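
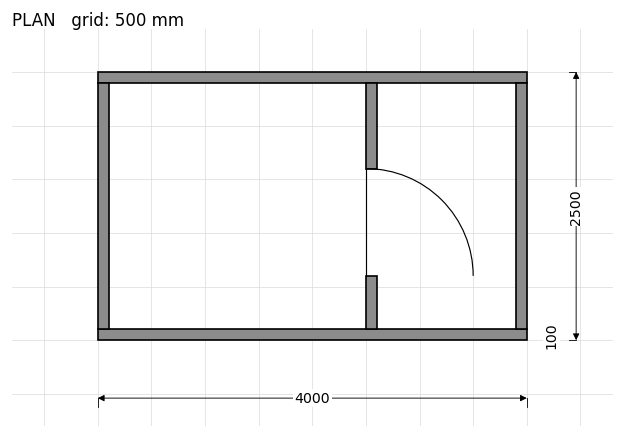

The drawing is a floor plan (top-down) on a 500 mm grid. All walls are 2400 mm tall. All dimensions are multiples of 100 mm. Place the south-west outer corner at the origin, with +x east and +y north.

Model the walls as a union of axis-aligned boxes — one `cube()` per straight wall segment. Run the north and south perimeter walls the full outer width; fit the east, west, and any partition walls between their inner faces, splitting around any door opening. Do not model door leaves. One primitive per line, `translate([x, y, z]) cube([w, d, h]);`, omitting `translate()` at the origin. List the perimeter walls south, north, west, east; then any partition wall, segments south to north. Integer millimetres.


cube([4000, 100, 2400]);
translate([0, 2400, 0]) cube([4000, 100, 2400]);
translate([0, 100, 0]) cube([100, 2300, 2400]);
translate([3900, 100, 0]) cube([100, 2300, 2400]);
translate([2500, 100, 0]) cube([100, 500, 2400]);
translate([2500, 1600, 0]) cube([100, 800, 2400]);


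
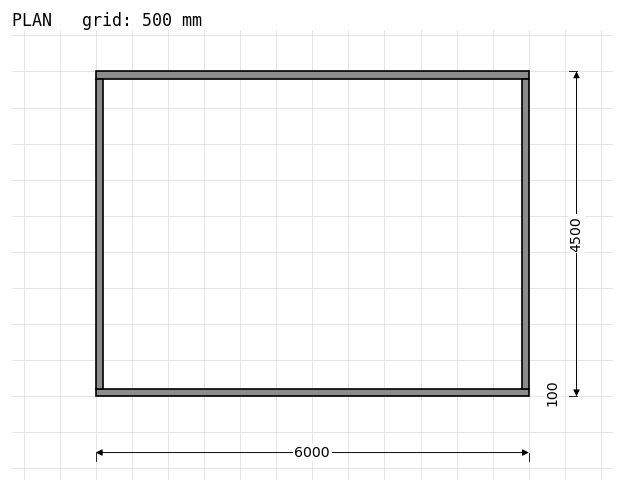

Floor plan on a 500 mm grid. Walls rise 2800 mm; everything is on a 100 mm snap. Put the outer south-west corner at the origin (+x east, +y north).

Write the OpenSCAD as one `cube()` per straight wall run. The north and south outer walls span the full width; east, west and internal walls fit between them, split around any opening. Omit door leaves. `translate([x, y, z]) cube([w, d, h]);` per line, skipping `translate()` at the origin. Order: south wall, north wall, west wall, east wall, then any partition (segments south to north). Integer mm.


cube([6000, 100, 2800]);
translate([0, 4400, 0]) cube([6000, 100, 2800]);
translate([0, 100, 0]) cube([100, 4300, 2800]);
translate([5900, 100, 0]) cube([100, 4300, 2800]);


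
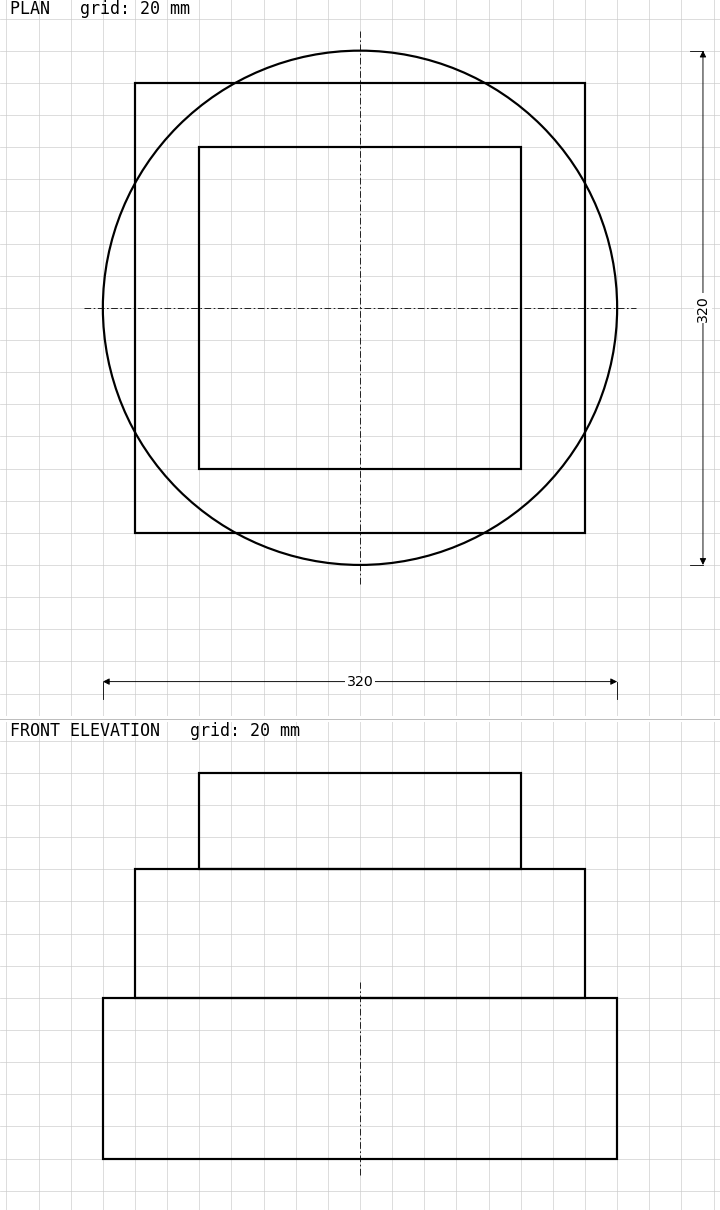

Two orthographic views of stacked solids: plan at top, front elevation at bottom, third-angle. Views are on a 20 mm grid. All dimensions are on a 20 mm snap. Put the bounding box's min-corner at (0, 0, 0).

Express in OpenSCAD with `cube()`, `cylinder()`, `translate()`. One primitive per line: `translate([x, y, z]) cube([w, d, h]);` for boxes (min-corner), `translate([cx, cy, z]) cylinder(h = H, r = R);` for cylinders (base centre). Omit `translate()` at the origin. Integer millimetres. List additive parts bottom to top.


translate([160, 160, 0]) cylinder(h = 100, r = 160);
translate([20, 20, 100]) cube([280, 280, 80]);
translate([60, 60, 180]) cube([200, 200, 60]);


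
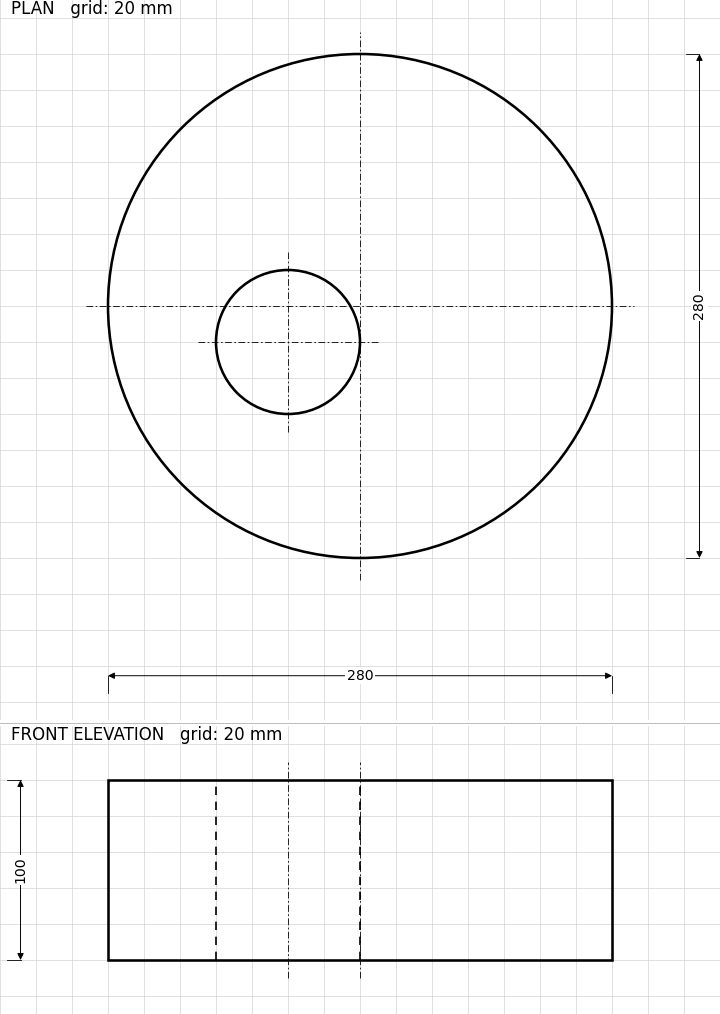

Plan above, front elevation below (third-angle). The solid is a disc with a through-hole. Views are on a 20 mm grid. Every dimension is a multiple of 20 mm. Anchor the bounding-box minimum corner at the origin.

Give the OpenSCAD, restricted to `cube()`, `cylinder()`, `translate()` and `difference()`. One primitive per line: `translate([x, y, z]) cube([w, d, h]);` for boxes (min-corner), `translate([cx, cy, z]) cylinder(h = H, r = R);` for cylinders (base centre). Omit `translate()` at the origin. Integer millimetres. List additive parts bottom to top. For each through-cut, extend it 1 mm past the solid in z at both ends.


difference() {
  translate([140, 140, 0]) cylinder(h = 100, r = 140);
  translate([100, 120, -1]) cylinder(h = 102, r = 40);
}


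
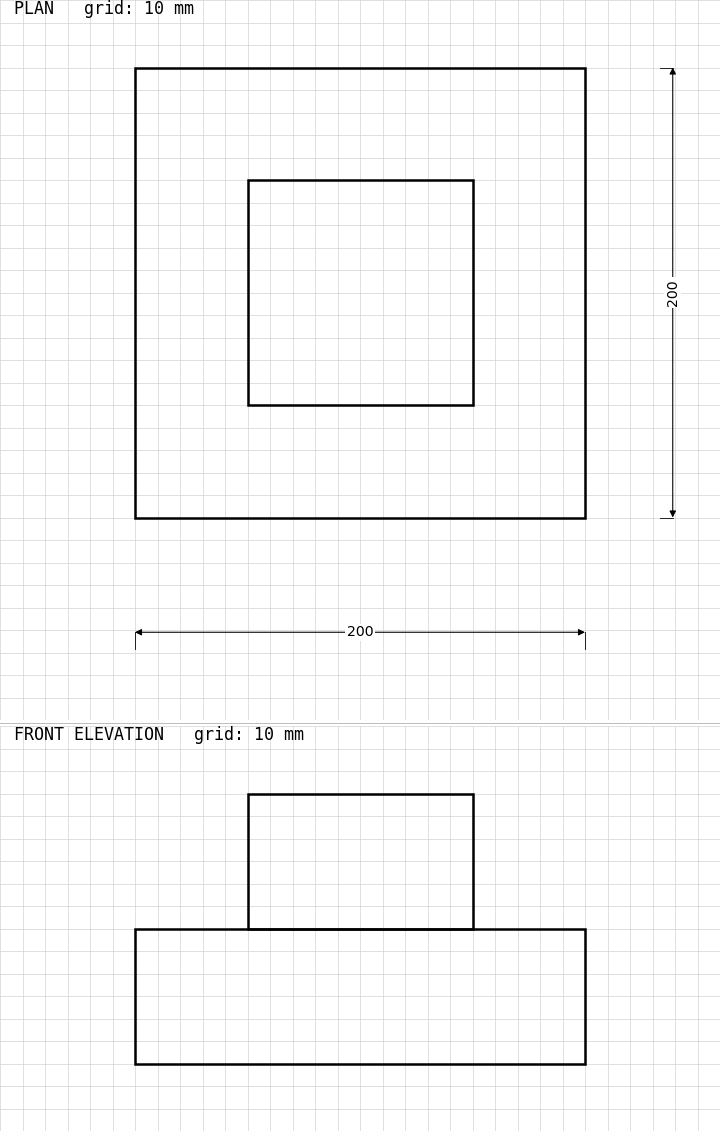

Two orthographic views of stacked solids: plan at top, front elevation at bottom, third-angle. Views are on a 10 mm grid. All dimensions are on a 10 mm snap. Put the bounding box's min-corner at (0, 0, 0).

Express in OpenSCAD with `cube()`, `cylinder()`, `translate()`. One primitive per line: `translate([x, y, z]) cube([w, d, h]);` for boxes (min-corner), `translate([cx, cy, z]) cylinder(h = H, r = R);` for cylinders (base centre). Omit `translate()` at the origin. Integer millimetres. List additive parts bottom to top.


cube([200, 200, 60]);
translate([50, 50, 60]) cube([100, 100, 60]);


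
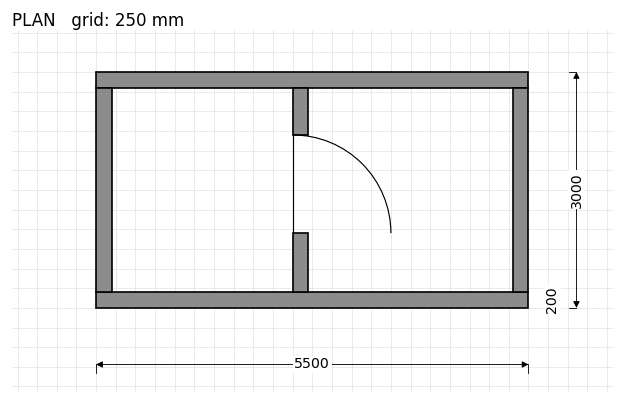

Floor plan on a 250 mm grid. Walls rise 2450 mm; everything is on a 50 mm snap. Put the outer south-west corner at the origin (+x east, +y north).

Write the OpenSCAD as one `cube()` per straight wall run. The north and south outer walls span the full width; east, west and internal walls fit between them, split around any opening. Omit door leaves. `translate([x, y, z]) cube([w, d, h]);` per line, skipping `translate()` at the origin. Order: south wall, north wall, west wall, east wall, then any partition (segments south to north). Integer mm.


cube([5500, 200, 2450]);
translate([0, 2800, 0]) cube([5500, 200, 2450]);
translate([0, 200, 0]) cube([200, 2600, 2450]);
translate([5300, 200, 0]) cube([200, 2600, 2450]);
translate([2500, 200, 0]) cube([200, 750, 2450]);
translate([2500, 2200, 0]) cube([200, 600, 2450]);


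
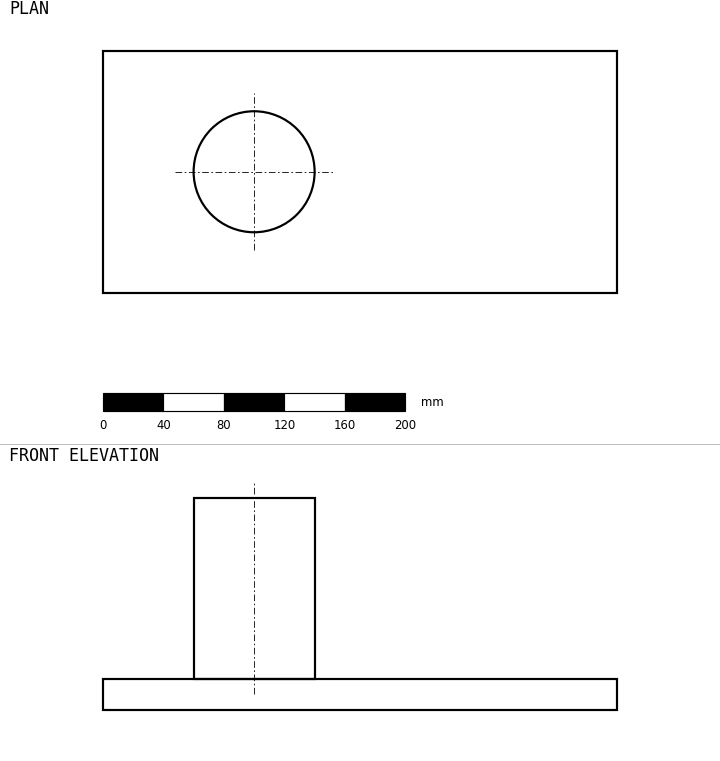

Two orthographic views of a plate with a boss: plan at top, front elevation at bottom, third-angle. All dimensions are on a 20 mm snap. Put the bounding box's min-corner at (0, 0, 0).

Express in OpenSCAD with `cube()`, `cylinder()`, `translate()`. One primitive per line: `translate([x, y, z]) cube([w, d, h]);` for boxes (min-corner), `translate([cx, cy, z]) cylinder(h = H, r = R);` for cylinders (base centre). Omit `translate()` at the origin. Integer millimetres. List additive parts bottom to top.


cube([340, 160, 20]);
translate([100, 80, 20]) cylinder(h = 120, r = 40);


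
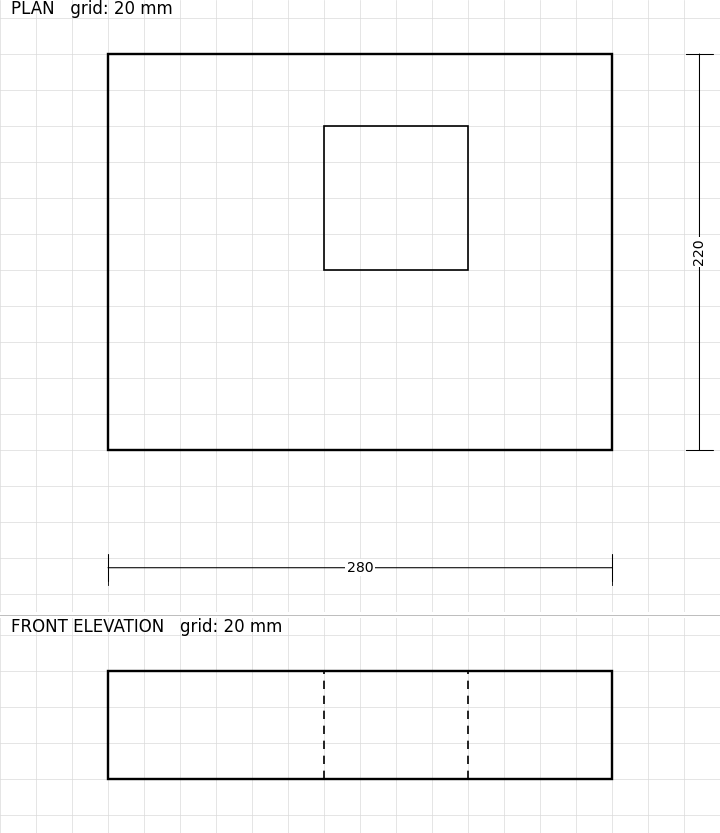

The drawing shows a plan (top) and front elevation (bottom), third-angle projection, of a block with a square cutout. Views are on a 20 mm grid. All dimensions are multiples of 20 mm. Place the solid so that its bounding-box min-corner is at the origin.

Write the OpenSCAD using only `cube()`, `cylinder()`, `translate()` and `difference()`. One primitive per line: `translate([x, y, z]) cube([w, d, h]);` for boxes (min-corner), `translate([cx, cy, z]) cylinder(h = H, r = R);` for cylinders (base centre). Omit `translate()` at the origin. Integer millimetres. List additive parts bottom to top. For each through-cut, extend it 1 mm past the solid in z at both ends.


difference() {
  cube([280, 220, 60]);
  translate([120, 100, -1]) cube([80, 80, 62]);
}


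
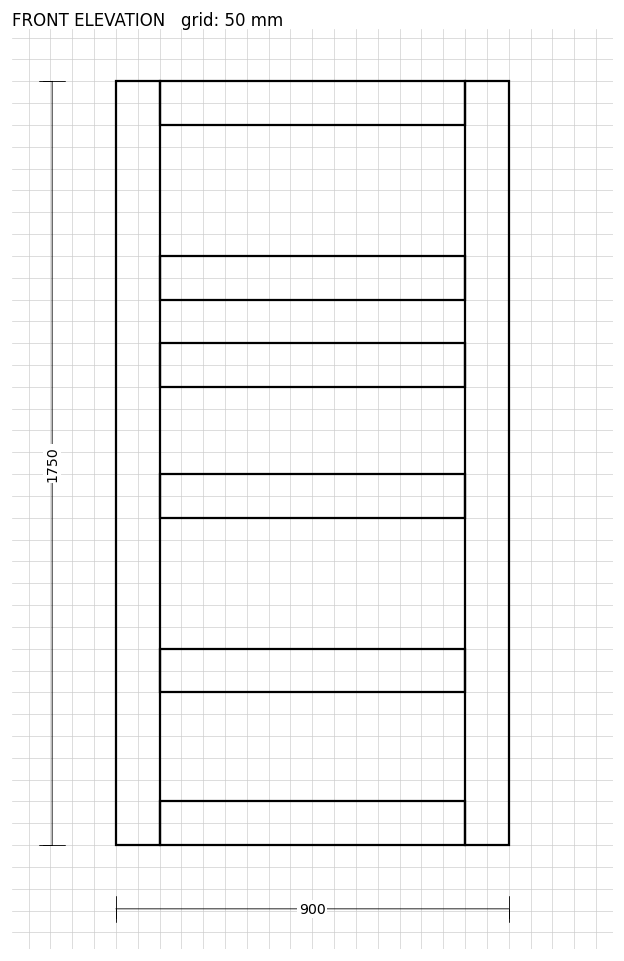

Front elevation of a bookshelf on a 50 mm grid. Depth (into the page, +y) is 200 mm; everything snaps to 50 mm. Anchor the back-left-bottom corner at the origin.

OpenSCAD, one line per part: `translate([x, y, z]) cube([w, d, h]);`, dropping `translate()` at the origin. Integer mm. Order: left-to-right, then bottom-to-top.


cube([100, 200, 1750]);
translate([100, 0, 0]) cube([700, 200, 100]);
translate([100, 0, 350]) cube([700, 200, 100]);
translate([100, 0, 750]) cube([700, 200, 100]);
translate([100, 0, 1050]) cube([700, 200, 100]);
translate([100, 0, 1250]) cube([700, 200, 100]);
translate([100, 0, 1650]) cube([700, 200, 100]);
translate([800, 0, 0]) cube([100, 200, 1750]);


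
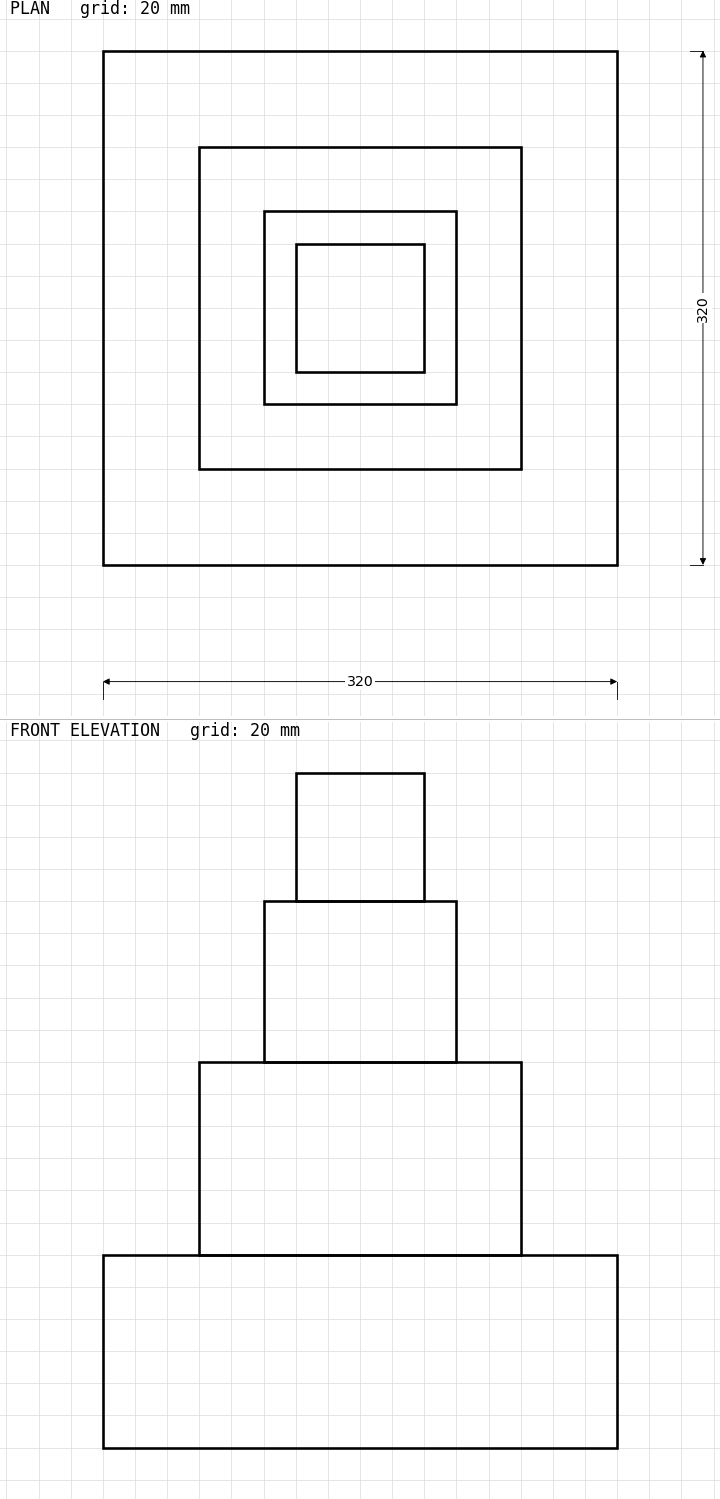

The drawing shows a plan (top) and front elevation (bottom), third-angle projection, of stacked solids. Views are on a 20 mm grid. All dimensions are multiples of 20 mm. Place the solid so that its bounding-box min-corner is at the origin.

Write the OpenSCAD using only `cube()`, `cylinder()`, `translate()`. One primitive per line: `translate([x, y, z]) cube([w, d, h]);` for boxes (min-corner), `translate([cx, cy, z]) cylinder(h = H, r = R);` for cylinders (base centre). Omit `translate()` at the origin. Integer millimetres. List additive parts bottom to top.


cube([320, 320, 120]);
translate([60, 60, 120]) cube([200, 200, 120]);
translate([100, 100, 240]) cube([120, 120, 100]);
translate([120, 120, 340]) cube([80, 80, 80]);


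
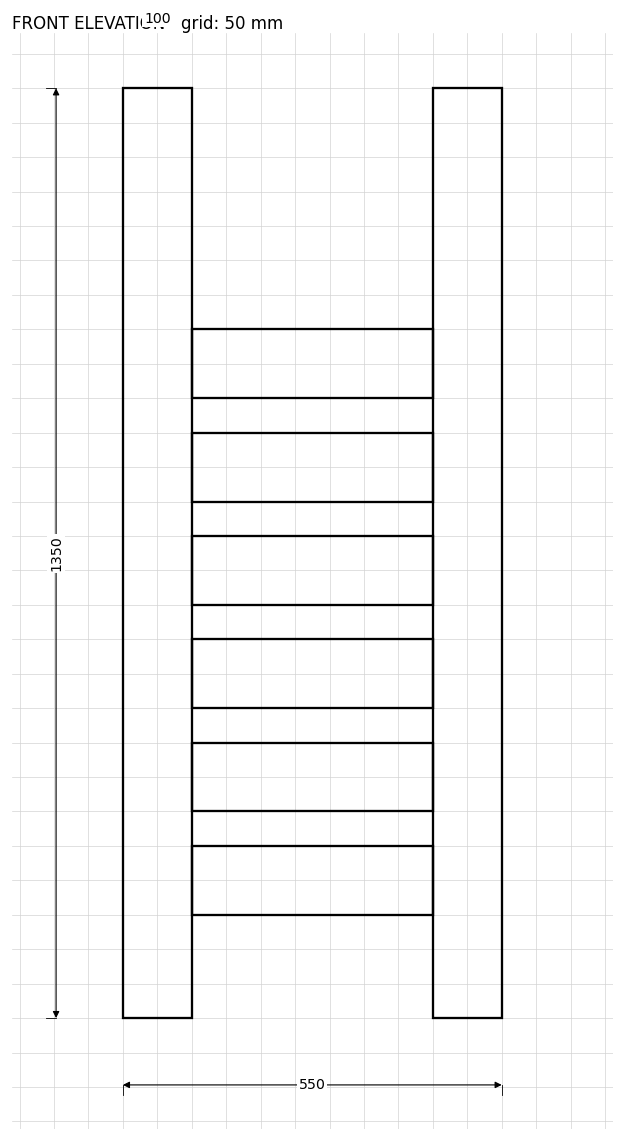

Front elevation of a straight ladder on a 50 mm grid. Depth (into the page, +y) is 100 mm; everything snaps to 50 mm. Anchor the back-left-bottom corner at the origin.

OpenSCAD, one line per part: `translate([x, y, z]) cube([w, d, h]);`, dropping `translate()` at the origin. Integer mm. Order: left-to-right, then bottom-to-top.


cube([100, 100, 1350]);
translate([100, 0, 150]) cube([350, 100, 100]);
translate([100, 0, 300]) cube([350, 100, 100]);
translate([100, 0, 450]) cube([350, 100, 100]);
translate([100, 0, 600]) cube([350, 100, 100]);
translate([100, 0, 750]) cube([350, 100, 100]);
translate([100, 0, 900]) cube([350, 100, 100]);
translate([450, 0, 0]) cube([100, 100, 1350]);


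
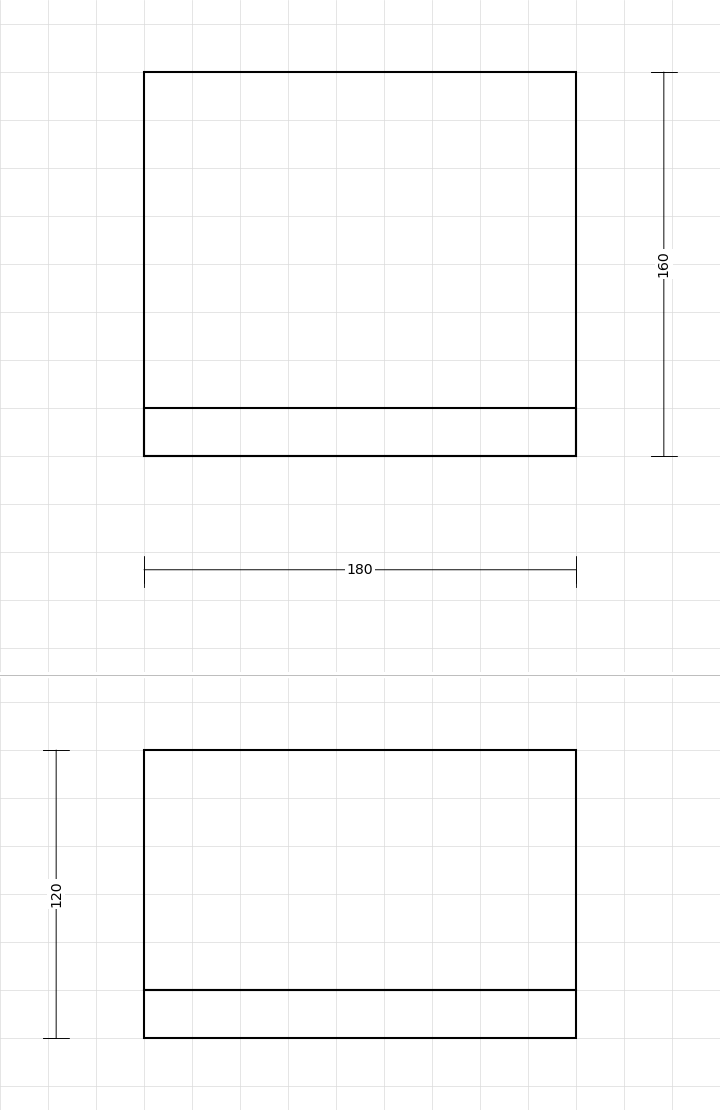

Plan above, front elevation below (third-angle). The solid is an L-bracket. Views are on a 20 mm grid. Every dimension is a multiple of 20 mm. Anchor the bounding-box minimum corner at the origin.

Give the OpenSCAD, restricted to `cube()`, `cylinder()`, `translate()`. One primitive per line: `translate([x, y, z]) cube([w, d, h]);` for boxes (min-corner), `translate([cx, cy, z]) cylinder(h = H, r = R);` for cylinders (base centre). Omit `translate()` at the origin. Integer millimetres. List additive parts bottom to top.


cube([180, 160, 20]);
translate([0, 0, 20]) cube([180, 20, 100]);


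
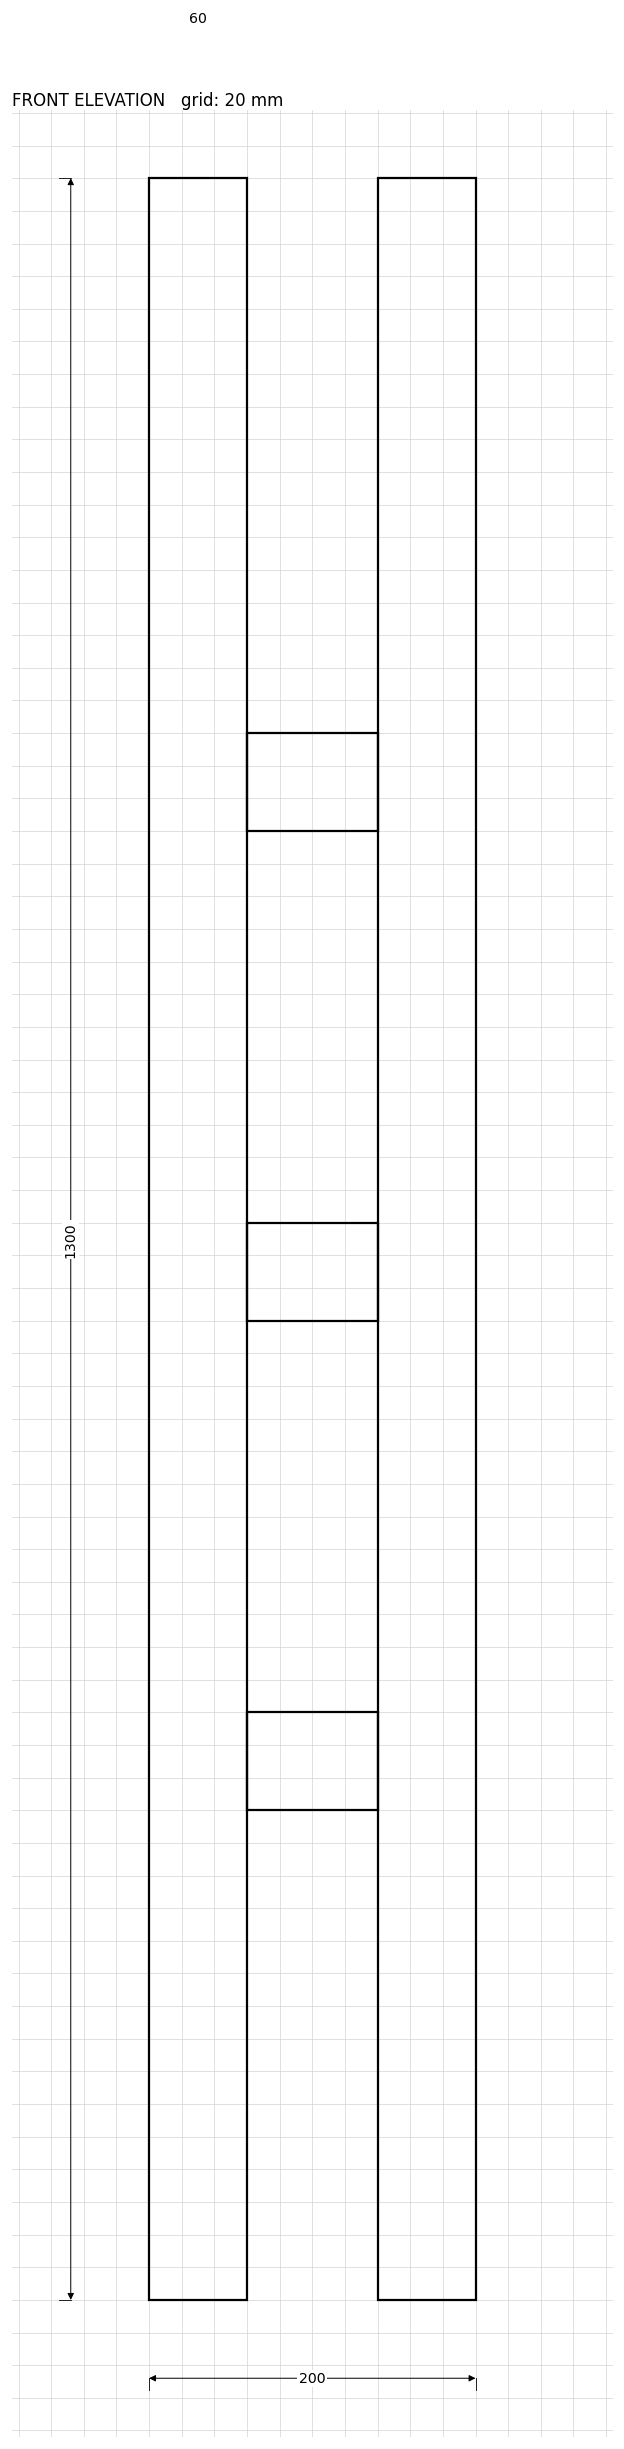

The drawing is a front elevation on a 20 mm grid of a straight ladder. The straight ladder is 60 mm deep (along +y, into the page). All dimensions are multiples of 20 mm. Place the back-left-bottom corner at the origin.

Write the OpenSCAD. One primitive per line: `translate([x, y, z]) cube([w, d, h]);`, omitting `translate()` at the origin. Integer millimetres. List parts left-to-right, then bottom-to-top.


cube([60, 60, 1300]);
translate([60, 0, 300]) cube([80, 60, 60]);
translate([60, 0, 600]) cube([80, 60, 60]);
translate([60, 0, 900]) cube([80, 60, 60]);
translate([140, 0, 0]) cube([60, 60, 1300]);


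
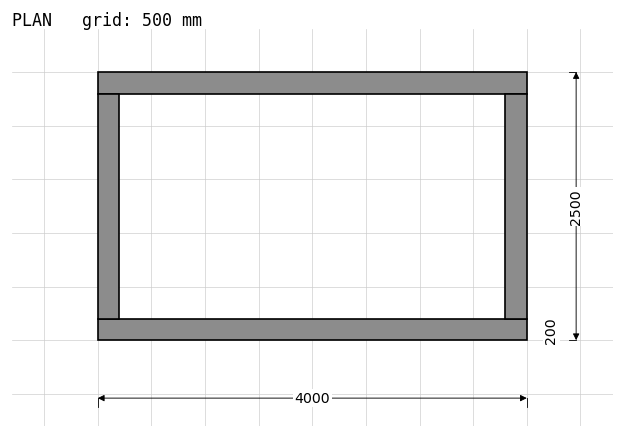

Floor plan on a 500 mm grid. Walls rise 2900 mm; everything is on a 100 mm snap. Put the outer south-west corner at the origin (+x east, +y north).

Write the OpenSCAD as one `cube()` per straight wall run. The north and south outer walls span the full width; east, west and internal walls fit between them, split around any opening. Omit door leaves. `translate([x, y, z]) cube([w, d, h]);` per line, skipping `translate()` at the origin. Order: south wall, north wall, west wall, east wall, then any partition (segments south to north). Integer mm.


cube([4000, 200, 2900]);
translate([0, 2300, 0]) cube([4000, 200, 2900]);
translate([0, 200, 0]) cube([200, 2100, 2900]);
translate([3800, 200, 0]) cube([200, 2100, 2900]);


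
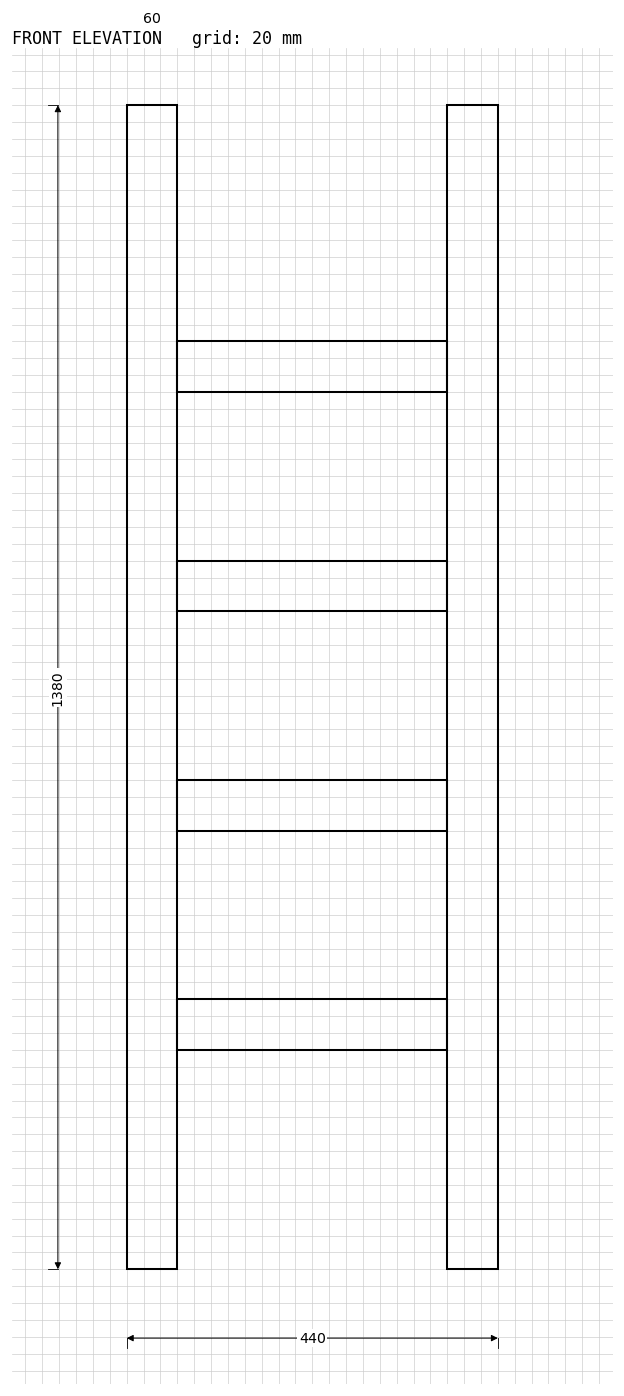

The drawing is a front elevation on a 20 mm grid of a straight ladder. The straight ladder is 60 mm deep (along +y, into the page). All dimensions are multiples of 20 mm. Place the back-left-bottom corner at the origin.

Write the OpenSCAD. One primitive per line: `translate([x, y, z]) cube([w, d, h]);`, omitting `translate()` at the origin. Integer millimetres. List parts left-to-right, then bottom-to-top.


cube([60, 60, 1380]);
translate([60, 0, 260]) cube([320, 60, 60]);
translate([60, 0, 520]) cube([320, 60, 60]);
translate([60, 0, 780]) cube([320, 60, 60]);
translate([60, 0, 1040]) cube([320, 60, 60]);
translate([380, 0, 0]) cube([60, 60, 1380]);


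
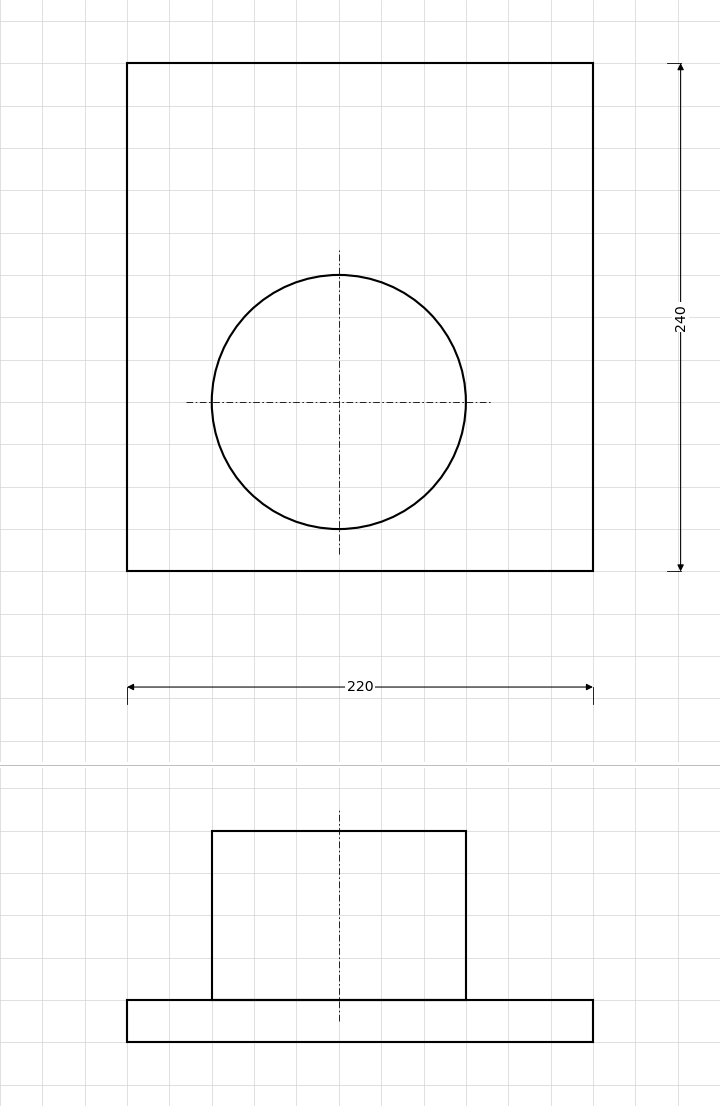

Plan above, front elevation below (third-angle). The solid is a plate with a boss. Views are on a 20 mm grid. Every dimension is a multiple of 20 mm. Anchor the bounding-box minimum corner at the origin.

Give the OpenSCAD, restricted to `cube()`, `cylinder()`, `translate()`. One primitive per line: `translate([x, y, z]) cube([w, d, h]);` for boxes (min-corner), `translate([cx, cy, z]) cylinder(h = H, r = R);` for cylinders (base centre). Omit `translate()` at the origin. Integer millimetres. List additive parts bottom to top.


cube([220, 240, 20]);
translate([100, 80, 20]) cylinder(h = 80, r = 60);


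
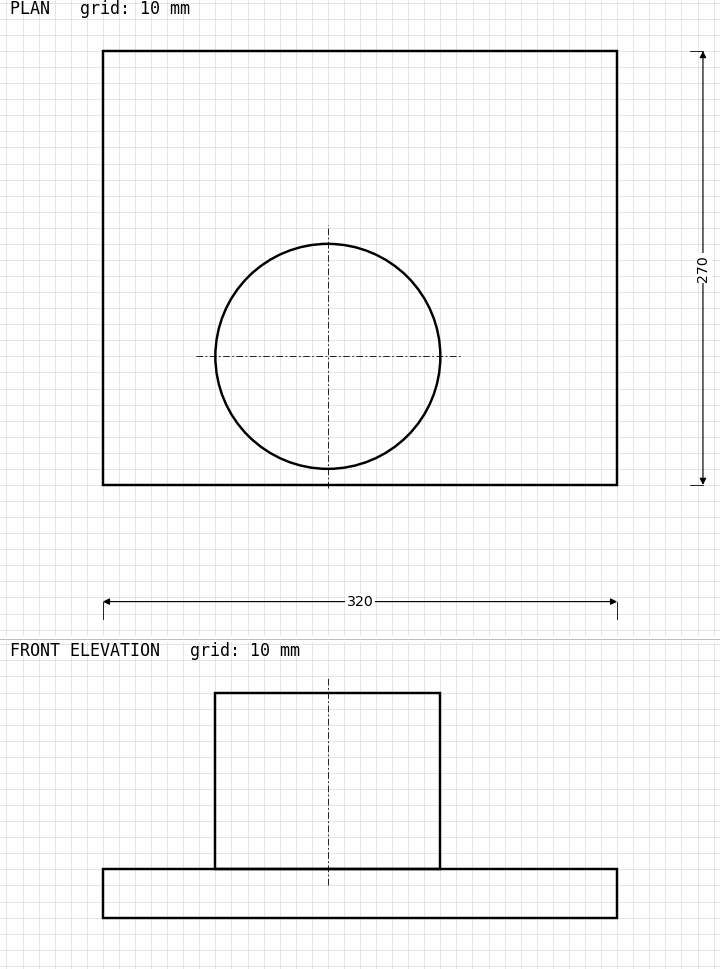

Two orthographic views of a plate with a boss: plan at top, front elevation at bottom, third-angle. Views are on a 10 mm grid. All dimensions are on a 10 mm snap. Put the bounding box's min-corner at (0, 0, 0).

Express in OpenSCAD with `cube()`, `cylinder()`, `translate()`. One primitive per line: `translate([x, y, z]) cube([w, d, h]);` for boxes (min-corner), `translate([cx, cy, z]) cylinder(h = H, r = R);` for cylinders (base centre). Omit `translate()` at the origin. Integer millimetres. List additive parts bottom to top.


cube([320, 270, 30]);
translate([140, 80, 30]) cylinder(h = 110, r = 70);


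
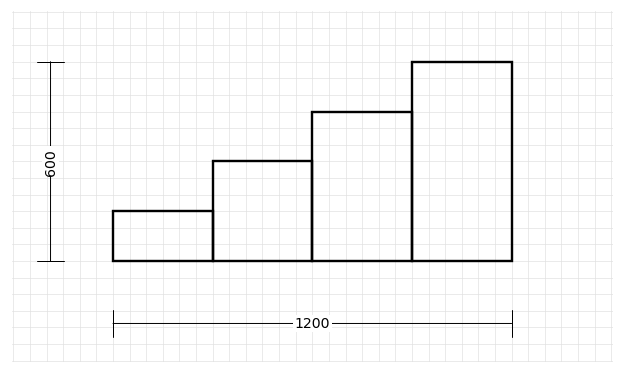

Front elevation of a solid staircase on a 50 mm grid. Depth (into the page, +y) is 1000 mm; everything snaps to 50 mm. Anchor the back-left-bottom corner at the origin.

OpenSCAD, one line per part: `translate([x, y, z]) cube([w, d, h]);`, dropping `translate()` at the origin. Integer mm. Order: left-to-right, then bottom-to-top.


cube([300, 1000, 150]);
translate([300, 0, 0]) cube([300, 1000, 300]);
translate([600, 0, 0]) cube([300, 1000, 450]);
translate([900, 0, 0]) cube([300, 1000, 600]);


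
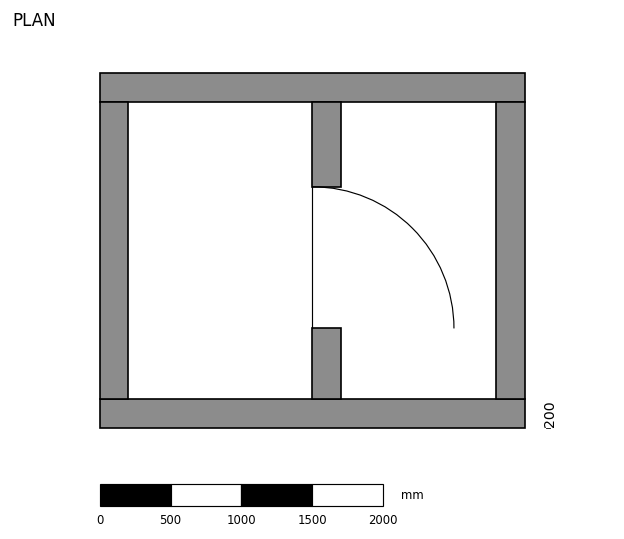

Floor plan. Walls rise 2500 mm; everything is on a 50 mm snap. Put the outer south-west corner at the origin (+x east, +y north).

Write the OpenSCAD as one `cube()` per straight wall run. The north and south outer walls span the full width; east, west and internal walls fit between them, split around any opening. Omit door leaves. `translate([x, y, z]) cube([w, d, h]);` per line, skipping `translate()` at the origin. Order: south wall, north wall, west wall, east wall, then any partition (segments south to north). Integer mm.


cube([3000, 200, 2500]);
translate([0, 2300, 0]) cube([3000, 200, 2500]);
translate([0, 200, 0]) cube([200, 2100, 2500]);
translate([2800, 200, 0]) cube([200, 2100, 2500]);
translate([1500, 200, 0]) cube([200, 500, 2500]);
translate([1500, 1700, 0]) cube([200, 600, 2500]);


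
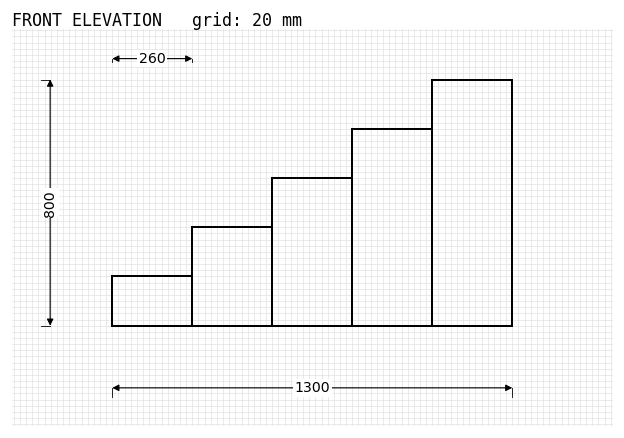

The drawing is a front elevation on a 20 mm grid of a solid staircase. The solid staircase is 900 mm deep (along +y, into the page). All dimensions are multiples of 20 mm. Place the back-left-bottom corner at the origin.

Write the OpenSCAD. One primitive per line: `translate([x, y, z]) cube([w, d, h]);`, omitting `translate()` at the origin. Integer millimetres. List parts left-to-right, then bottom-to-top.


cube([260, 900, 160]);
translate([260, 0, 0]) cube([260, 900, 320]);
translate([520, 0, 0]) cube([260, 900, 480]);
translate([780, 0, 0]) cube([260, 900, 640]);
translate([1040, 0, 0]) cube([260, 900, 800]);


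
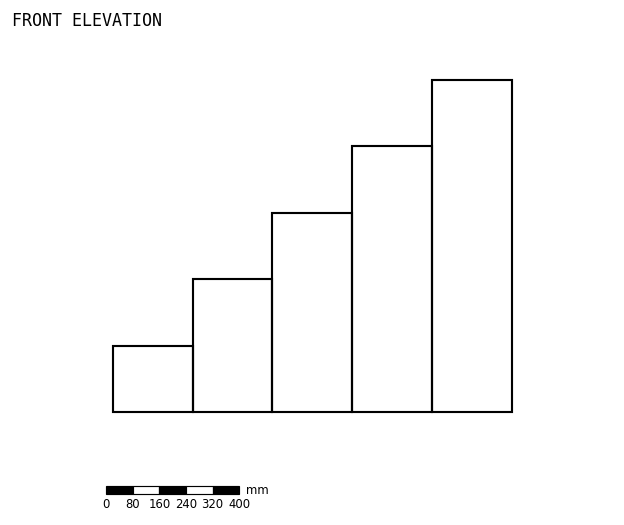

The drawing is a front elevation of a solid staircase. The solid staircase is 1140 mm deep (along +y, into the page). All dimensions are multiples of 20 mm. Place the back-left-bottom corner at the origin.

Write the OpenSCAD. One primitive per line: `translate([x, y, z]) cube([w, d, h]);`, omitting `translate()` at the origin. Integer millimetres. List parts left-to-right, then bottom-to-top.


cube([240, 1140, 200]);
translate([240, 0, 0]) cube([240, 1140, 400]);
translate([480, 0, 0]) cube([240, 1140, 600]);
translate([720, 0, 0]) cube([240, 1140, 800]);
translate([960, 0, 0]) cube([240, 1140, 1000]);


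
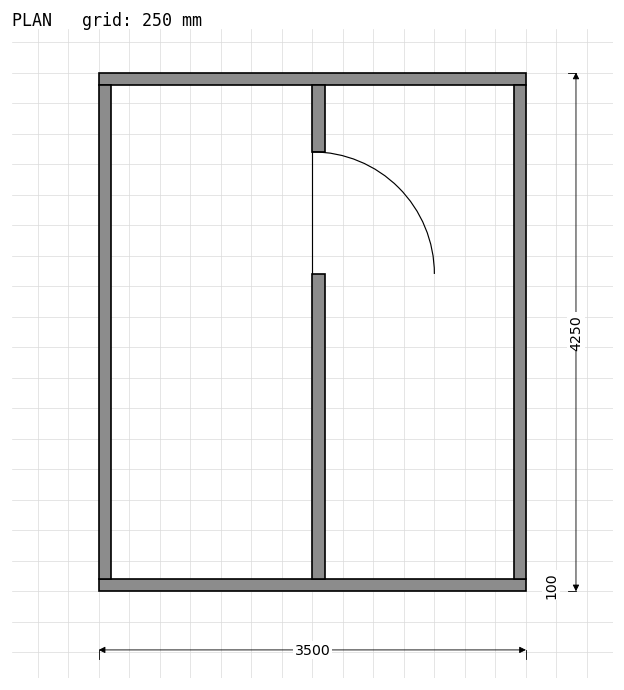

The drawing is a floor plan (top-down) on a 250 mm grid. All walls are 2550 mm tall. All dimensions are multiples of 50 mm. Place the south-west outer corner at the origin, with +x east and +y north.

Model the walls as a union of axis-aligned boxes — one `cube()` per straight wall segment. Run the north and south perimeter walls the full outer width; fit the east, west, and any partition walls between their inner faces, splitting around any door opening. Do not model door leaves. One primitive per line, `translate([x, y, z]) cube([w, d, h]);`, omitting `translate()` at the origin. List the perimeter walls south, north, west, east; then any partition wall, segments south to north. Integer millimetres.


cube([3500, 100, 2550]);
translate([0, 4150, 0]) cube([3500, 100, 2550]);
translate([0, 100, 0]) cube([100, 4050, 2550]);
translate([3400, 100, 0]) cube([100, 4050, 2550]);
translate([1750, 100, 0]) cube([100, 2500, 2550]);
translate([1750, 3600, 0]) cube([100, 550, 2550]);


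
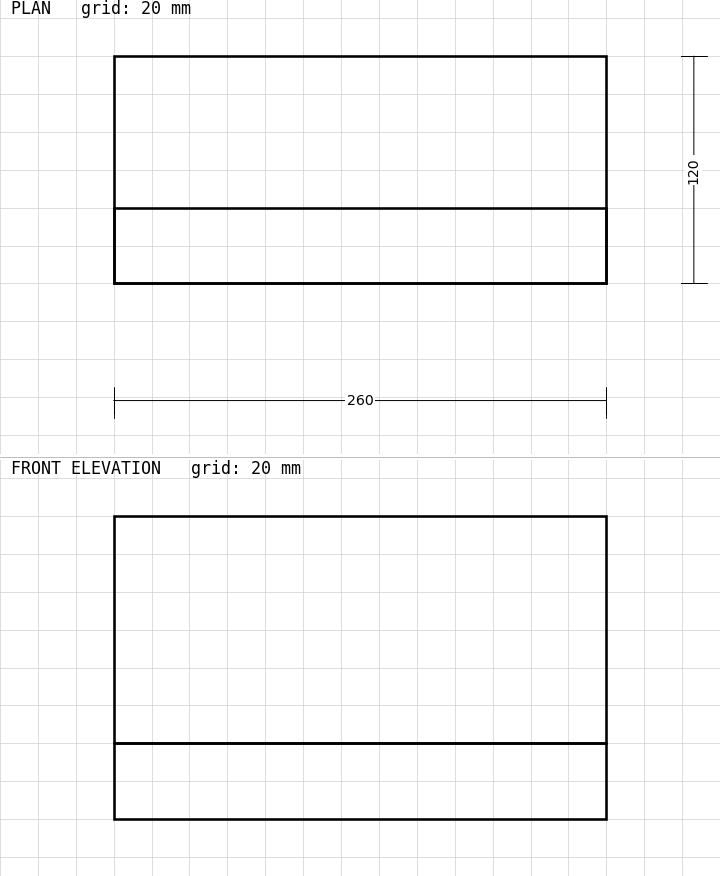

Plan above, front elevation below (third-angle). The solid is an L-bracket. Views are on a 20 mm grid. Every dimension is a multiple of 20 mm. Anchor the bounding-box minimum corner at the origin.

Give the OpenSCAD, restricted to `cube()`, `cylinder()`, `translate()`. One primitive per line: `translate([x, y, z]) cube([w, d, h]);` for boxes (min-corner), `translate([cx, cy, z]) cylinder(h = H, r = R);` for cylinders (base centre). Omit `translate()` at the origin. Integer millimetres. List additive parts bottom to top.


cube([260, 120, 40]);
translate([0, 0, 40]) cube([260, 40, 120]);


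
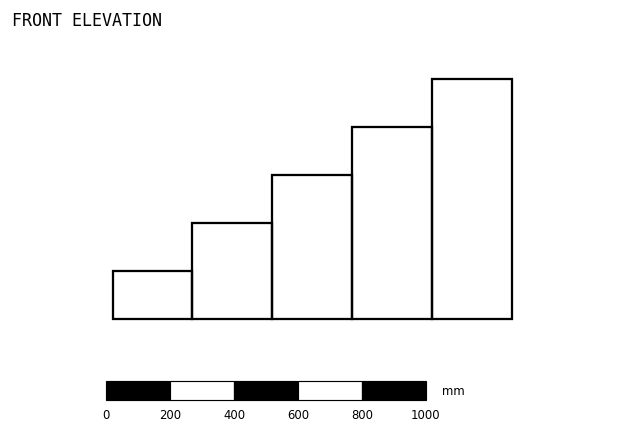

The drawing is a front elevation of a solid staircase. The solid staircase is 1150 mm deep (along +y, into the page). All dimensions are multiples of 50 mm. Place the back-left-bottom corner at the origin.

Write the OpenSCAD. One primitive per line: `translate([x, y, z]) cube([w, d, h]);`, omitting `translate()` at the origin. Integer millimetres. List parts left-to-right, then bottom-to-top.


cube([250, 1150, 150]);
translate([250, 0, 0]) cube([250, 1150, 300]);
translate([500, 0, 0]) cube([250, 1150, 450]);
translate([750, 0, 0]) cube([250, 1150, 600]);
translate([1000, 0, 0]) cube([250, 1150, 750]);


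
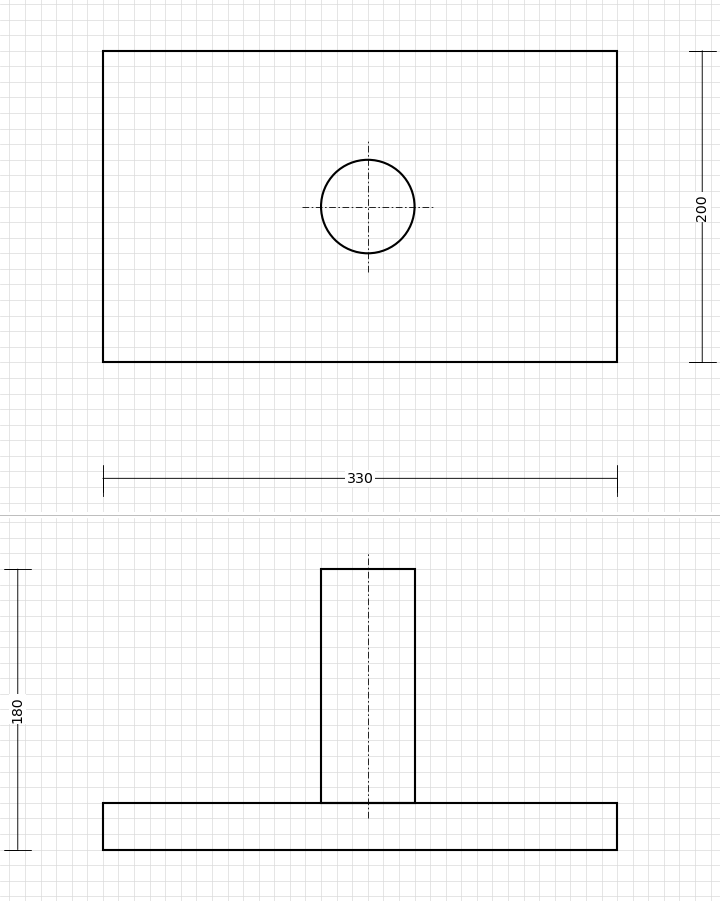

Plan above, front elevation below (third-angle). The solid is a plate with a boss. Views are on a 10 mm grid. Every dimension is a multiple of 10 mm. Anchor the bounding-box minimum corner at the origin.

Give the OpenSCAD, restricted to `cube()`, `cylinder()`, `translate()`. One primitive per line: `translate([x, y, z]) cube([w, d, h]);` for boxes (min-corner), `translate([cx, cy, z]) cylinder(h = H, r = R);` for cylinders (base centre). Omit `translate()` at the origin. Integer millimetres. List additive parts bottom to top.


cube([330, 200, 30]);
translate([170, 100, 30]) cylinder(h = 150, r = 30);


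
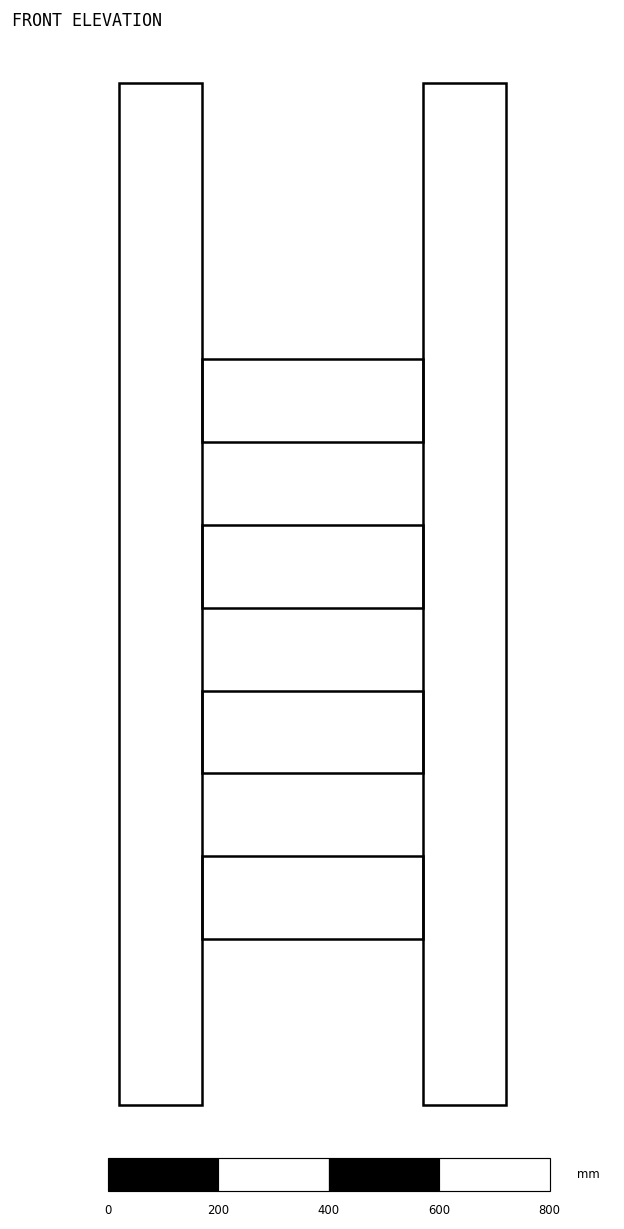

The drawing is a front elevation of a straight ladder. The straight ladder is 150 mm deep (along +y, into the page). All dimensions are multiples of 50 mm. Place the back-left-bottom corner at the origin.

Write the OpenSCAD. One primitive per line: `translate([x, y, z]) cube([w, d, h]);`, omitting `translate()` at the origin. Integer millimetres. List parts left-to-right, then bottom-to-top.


cube([150, 150, 1850]);
translate([150, 0, 300]) cube([400, 150, 150]);
translate([150, 0, 600]) cube([400, 150, 150]);
translate([150, 0, 900]) cube([400, 150, 150]);
translate([150, 0, 1200]) cube([400, 150, 150]);
translate([550, 0, 0]) cube([150, 150, 1850]);


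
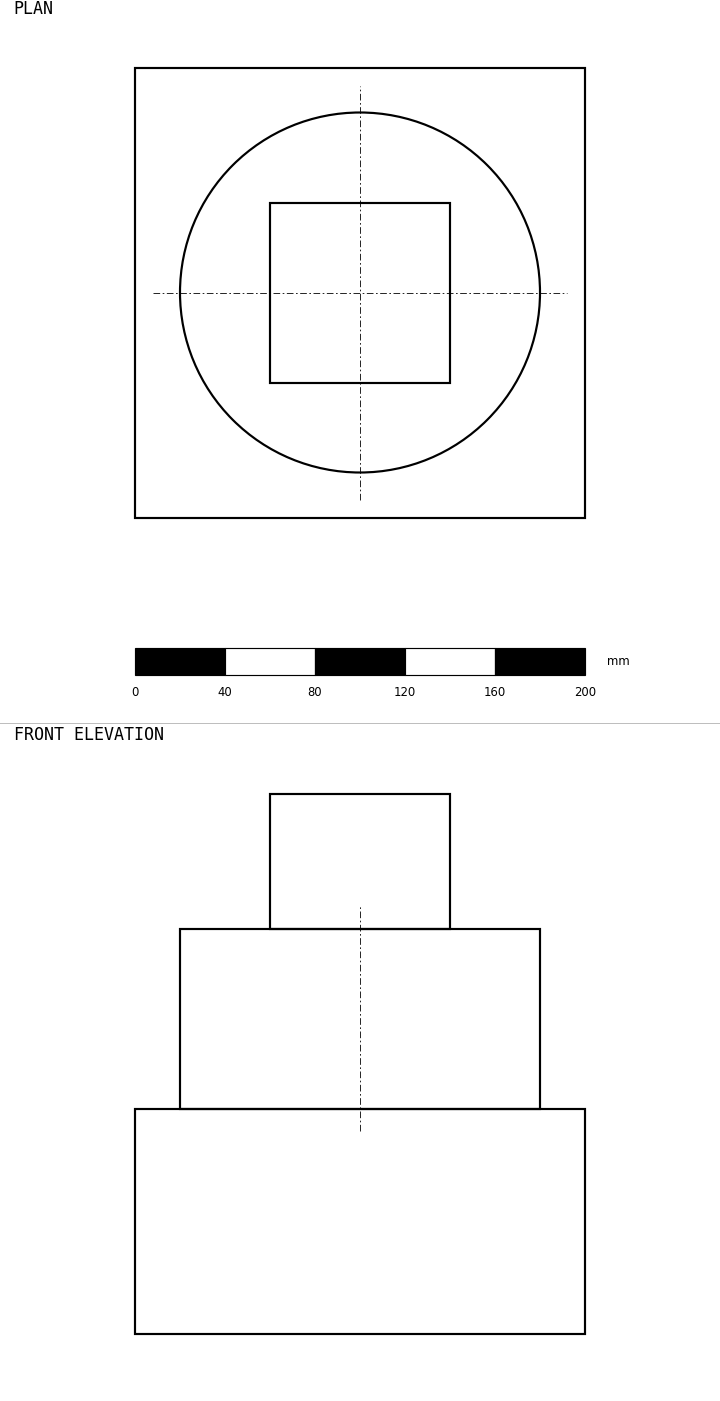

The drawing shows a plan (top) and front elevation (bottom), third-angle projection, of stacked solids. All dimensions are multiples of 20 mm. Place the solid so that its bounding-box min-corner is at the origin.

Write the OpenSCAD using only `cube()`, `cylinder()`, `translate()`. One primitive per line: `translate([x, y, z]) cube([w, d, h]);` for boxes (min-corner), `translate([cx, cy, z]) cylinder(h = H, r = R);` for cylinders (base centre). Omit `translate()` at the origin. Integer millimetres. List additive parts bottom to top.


cube([200, 200, 100]);
translate([100, 100, 100]) cylinder(h = 80, r = 80);
translate([60, 60, 180]) cube([80, 80, 60]);


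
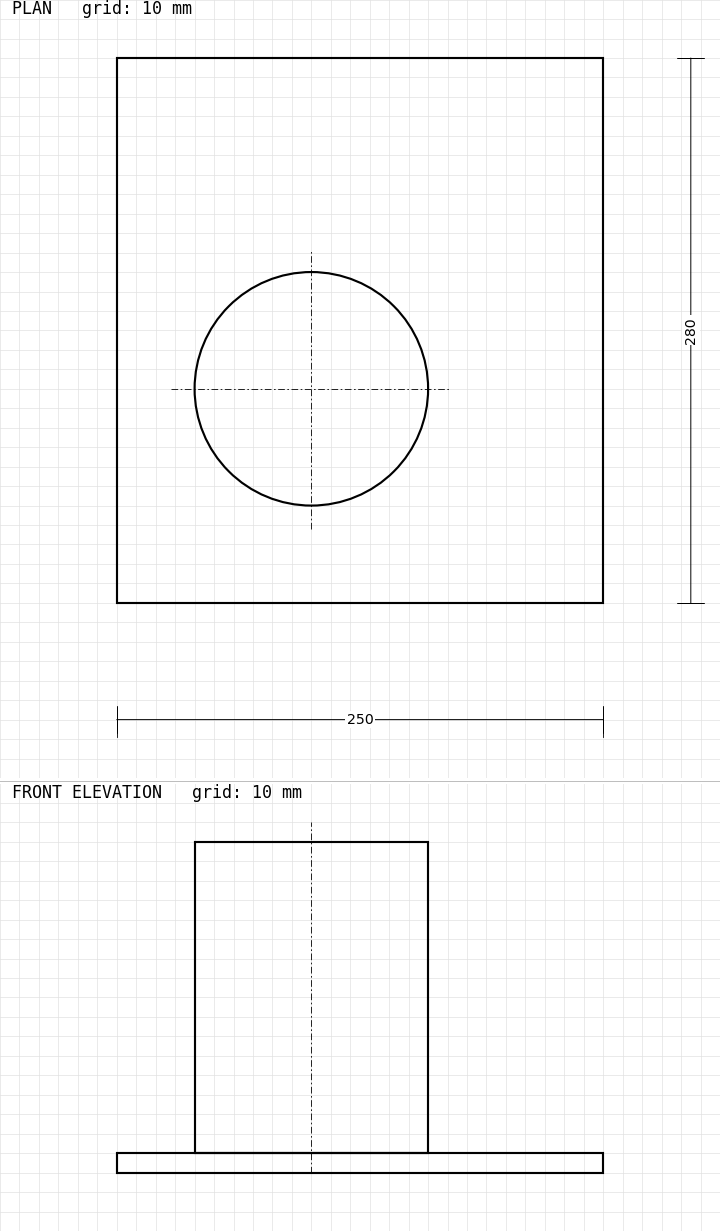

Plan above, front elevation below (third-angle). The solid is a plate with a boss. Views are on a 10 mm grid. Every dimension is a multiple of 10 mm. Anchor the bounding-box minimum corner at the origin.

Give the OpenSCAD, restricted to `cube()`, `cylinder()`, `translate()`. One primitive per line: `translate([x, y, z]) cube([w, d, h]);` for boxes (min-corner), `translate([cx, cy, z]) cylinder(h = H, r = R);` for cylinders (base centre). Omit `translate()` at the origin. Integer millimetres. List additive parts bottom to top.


cube([250, 280, 10]);
translate([100, 110, 10]) cylinder(h = 160, r = 60);


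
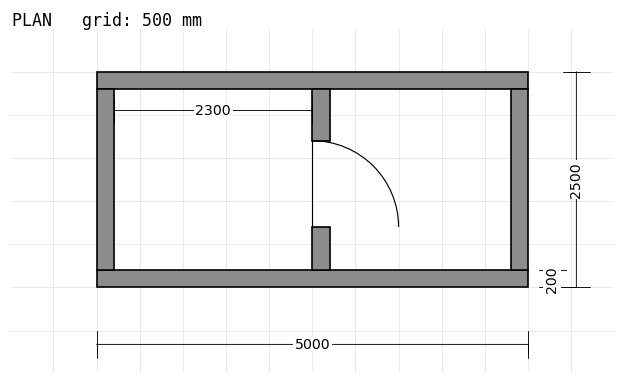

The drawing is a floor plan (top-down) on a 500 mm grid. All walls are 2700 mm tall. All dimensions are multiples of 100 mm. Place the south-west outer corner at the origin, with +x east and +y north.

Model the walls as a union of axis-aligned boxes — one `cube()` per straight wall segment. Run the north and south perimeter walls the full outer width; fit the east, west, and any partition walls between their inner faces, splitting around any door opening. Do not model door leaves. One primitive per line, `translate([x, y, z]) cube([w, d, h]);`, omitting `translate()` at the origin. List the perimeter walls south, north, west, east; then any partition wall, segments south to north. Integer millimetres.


cube([5000, 200, 2700]);
translate([0, 2300, 0]) cube([5000, 200, 2700]);
translate([0, 200, 0]) cube([200, 2100, 2700]);
translate([4800, 200, 0]) cube([200, 2100, 2700]);
translate([2500, 200, 0]) cube([200, 500, 2700]);
translate([2500, 1700, 0]) cube([200, 600, 2700]);


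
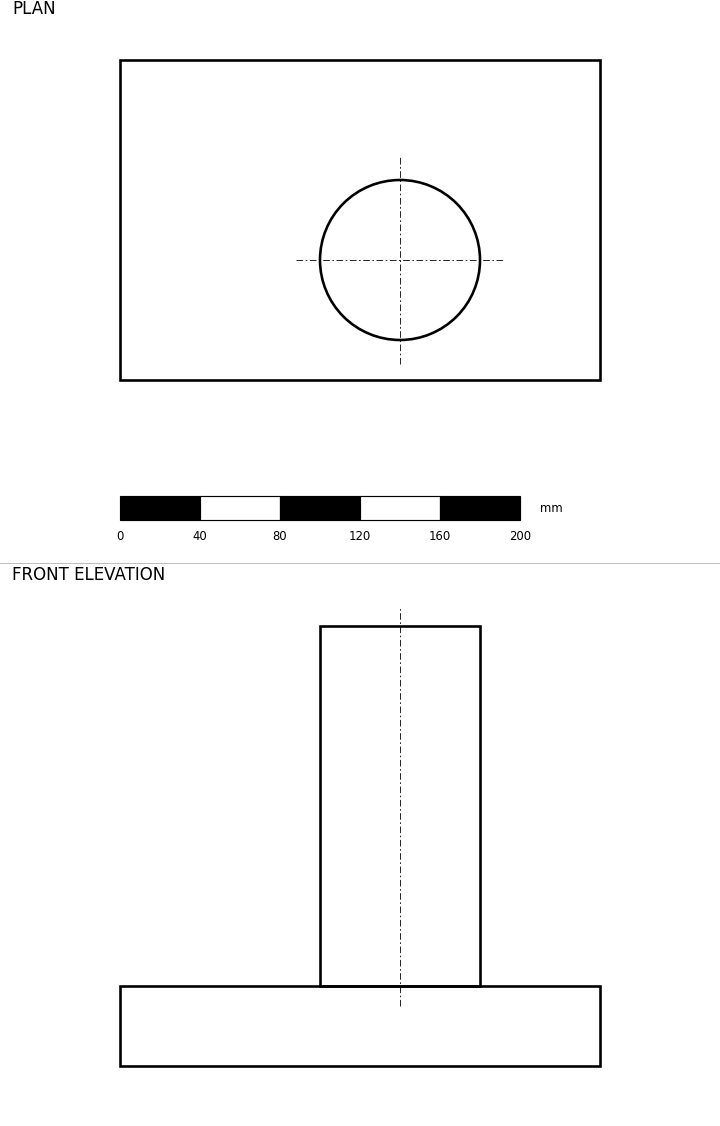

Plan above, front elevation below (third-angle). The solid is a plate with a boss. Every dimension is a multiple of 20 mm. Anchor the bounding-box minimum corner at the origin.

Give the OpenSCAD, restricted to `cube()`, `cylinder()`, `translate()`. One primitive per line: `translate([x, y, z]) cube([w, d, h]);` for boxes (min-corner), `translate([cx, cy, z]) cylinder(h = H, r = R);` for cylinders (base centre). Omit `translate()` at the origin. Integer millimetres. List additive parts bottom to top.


cube([240, 160, 40]);
translate([140, 60, 40]) cylinder(h = 180, r = 40);


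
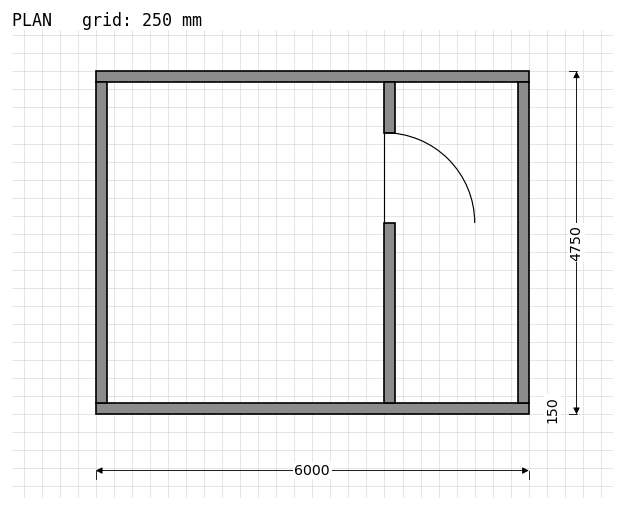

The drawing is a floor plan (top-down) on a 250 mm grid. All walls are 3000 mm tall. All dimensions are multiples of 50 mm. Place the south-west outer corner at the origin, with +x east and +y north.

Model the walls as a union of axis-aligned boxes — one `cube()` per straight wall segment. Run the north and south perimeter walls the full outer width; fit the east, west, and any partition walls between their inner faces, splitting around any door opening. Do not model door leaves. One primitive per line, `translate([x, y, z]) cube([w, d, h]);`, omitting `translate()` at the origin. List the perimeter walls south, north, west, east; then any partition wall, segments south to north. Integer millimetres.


cube([6000, 150, 3000]);
translate([0, 4600, 0]) cube([6000, 150, 3000]);
translate([0, 150, 0]) cube([150, 4450, 3000]);
translate([5850, 150, 0]) cube([150, 4450, 3000]);
translate([4000, 150, 0]) cube([150, 2500, 3000]);
translate([4000, 3900, 0]) cube([150, 700, 3000]);


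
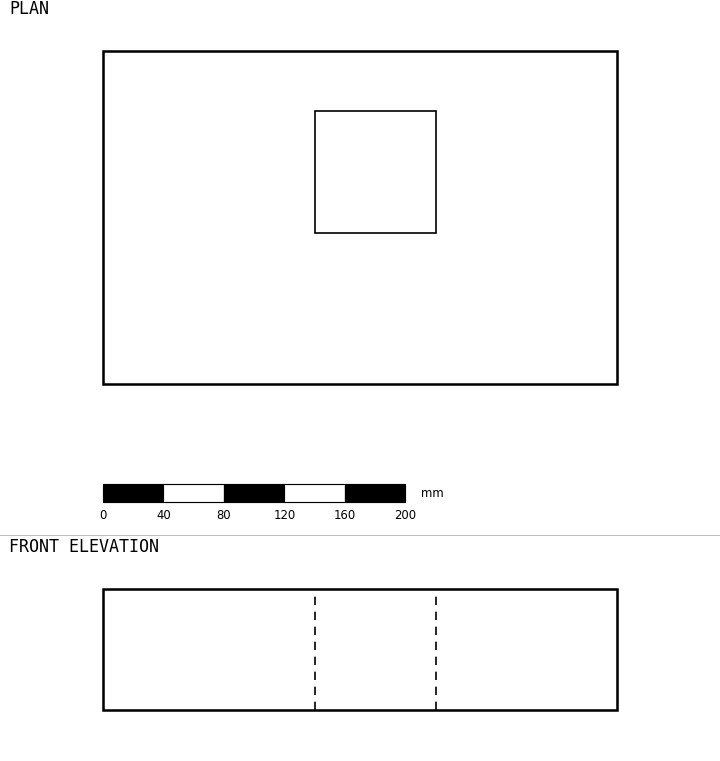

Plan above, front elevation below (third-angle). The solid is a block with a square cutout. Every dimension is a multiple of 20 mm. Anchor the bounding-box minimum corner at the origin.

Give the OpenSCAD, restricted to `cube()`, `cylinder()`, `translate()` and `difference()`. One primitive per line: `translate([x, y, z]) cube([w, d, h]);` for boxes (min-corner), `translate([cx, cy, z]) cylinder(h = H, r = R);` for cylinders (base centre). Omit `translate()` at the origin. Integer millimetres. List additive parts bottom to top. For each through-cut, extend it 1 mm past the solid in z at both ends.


difference() {
  cube([340, 220, 80]);
  translate([140, 100, -1]) cube([80, 80, 82]);
}


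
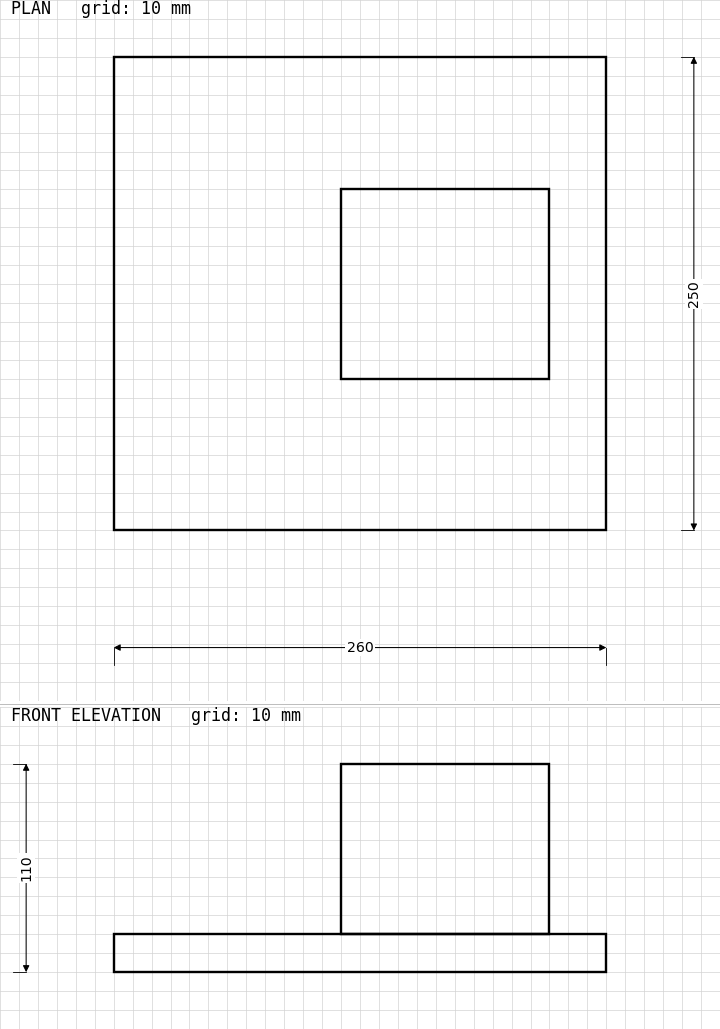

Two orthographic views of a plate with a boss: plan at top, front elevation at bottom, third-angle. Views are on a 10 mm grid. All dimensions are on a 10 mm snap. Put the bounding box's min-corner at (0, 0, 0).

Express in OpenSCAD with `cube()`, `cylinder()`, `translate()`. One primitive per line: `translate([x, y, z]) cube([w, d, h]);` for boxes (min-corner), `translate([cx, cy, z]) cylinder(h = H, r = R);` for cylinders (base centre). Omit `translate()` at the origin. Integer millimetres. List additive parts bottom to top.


cube([260, 250, 20]);
translate([120, 80, 20]) cube([110, 100, 90]);


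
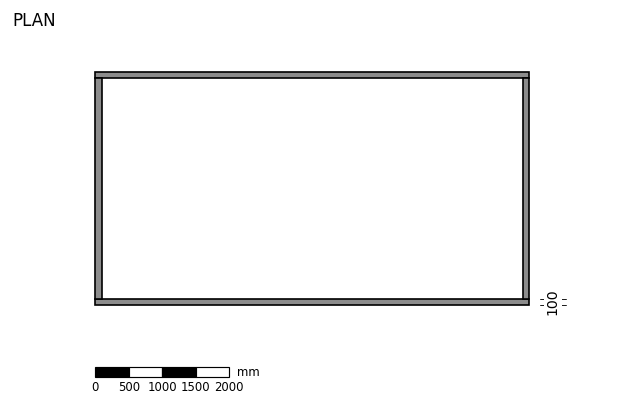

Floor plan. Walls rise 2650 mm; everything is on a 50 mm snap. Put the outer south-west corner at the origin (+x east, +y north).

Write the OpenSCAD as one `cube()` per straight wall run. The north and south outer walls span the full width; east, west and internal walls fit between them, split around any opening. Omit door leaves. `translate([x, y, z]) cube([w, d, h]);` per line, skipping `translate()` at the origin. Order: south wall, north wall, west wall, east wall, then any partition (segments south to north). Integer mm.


cube([6500, 100, 2650]);
translate([0, 3400, 0]) cube([6500, 100, 2650]);
translate([0, 100, 0]) cube([100, 3300, 2650]);
translate([6400, 100, 0]) cube([100, 3300, 2650]);


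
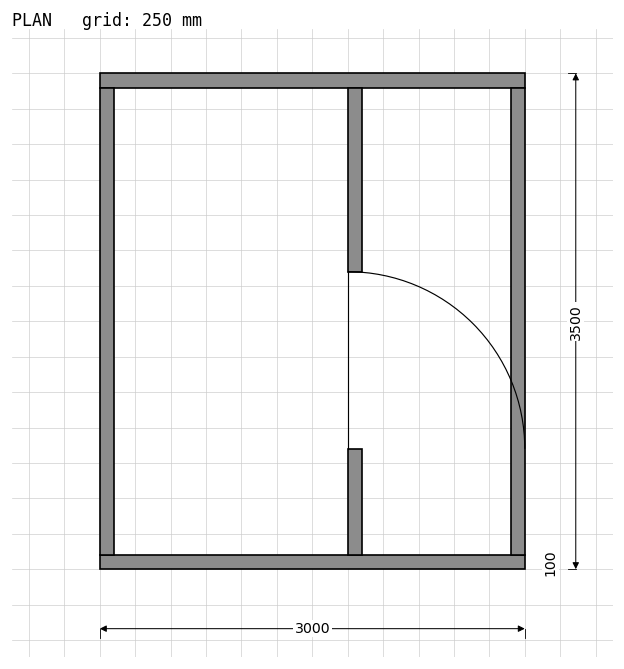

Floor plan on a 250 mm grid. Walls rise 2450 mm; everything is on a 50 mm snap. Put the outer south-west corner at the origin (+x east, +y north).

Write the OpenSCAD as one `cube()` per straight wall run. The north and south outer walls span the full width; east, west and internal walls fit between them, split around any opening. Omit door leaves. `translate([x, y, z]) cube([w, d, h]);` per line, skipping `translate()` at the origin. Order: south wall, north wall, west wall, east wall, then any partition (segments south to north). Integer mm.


cube([3000, 100, 2450]);
translate([0, 3400, 0]) cube([3000, 100, 2450]);
translate([0, 100, 0]) cube([100, 3300, 2450]);
translate([2900, 100, 0]) cube([100, 3300, 2450]);
translate([1750, 100, 0]) cube([100, 750, 2450]);
translate([1750, 2100, 0]) cube([100, 1300, 2450]);


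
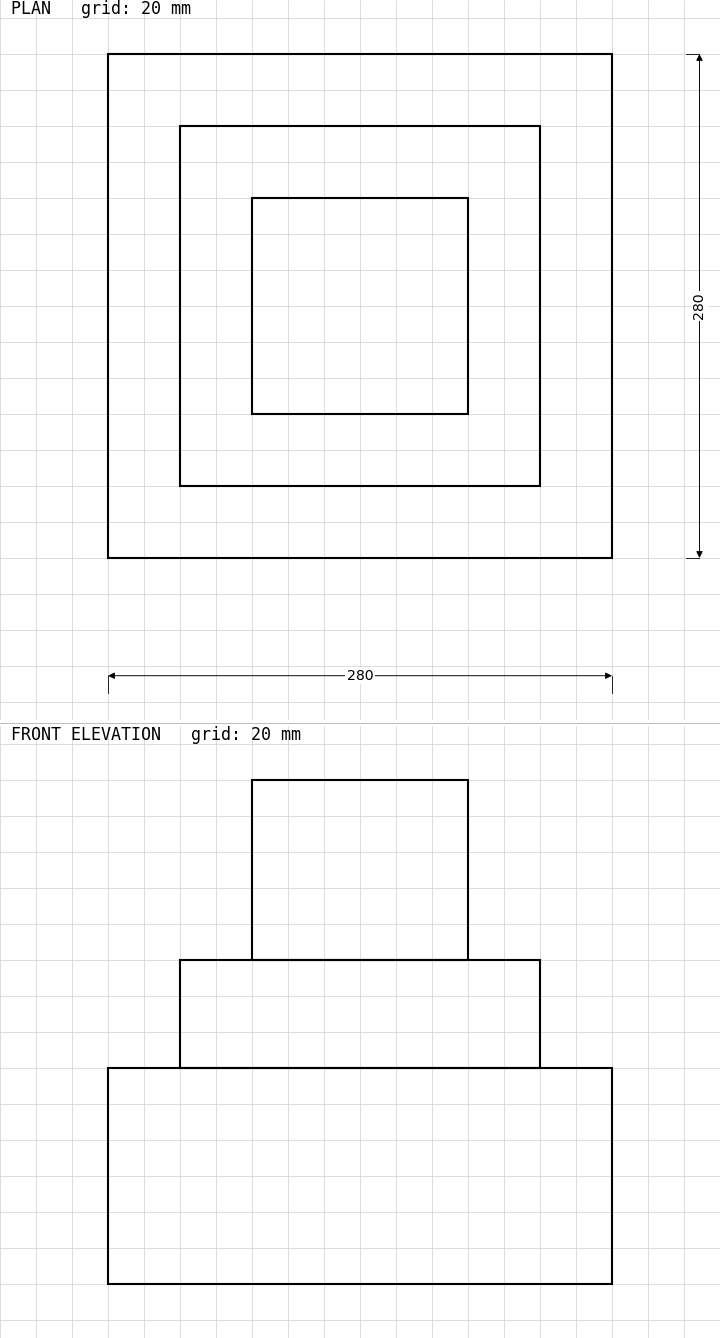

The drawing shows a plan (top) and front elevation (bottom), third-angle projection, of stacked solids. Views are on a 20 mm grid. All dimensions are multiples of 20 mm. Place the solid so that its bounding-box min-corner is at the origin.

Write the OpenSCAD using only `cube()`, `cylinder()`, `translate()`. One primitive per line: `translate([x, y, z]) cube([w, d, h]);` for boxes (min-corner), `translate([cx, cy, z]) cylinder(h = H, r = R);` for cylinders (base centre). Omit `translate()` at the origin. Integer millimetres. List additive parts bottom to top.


cube([280, 280, 120]);
translate([40, 40, 120]) cube([200, 200, 60]);
translate([80, 80, 180]) cube([120, 120, 100]);
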